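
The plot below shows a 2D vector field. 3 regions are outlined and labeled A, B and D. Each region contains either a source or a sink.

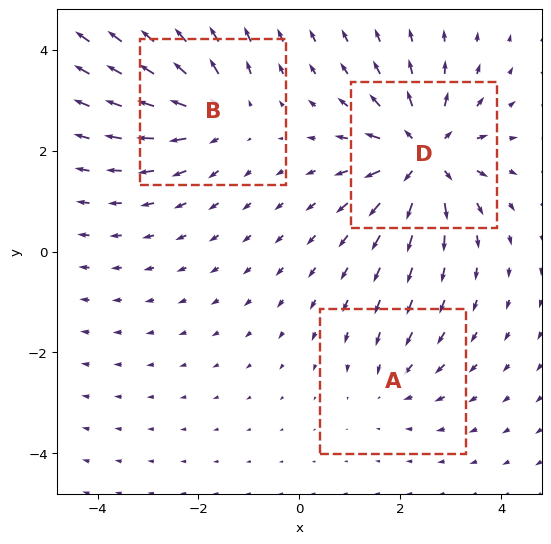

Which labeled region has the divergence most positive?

Divergence at each region's feature centre — A: about -2, B: about +3, D: about +5. Region D is most positive.

D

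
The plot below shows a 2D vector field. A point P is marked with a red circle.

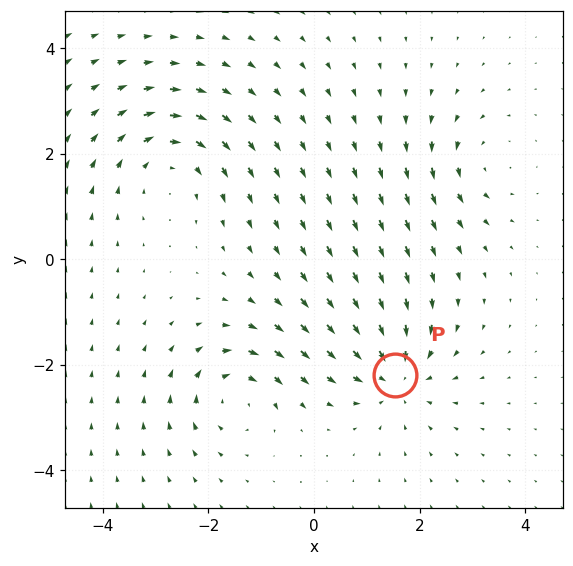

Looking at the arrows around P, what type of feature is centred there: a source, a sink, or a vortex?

sink

At P (1.5, -2.2) the arrows converge inward. Divergence about -5, curl ≈0 — negative divergence with near-zero curl is a sink.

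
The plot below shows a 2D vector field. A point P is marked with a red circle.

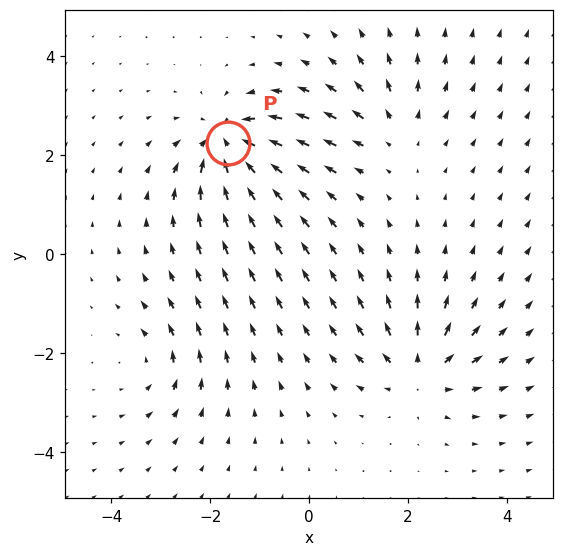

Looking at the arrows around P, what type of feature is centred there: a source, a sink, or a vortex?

At P (-1.6, 2.2) the arrows converge inward. Divergence about -7, curl ≈0 — negative divergence with near-zero curl is a sink.

sink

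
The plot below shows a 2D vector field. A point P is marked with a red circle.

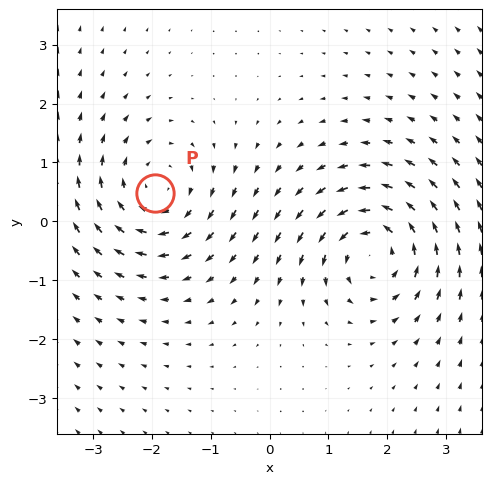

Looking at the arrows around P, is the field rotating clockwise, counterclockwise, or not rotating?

clockwise

Near P at (-1.9, 0.5) the arrows circulate clockwise. The curl (z-component) there is about -4; negative curl means clockwise rotation.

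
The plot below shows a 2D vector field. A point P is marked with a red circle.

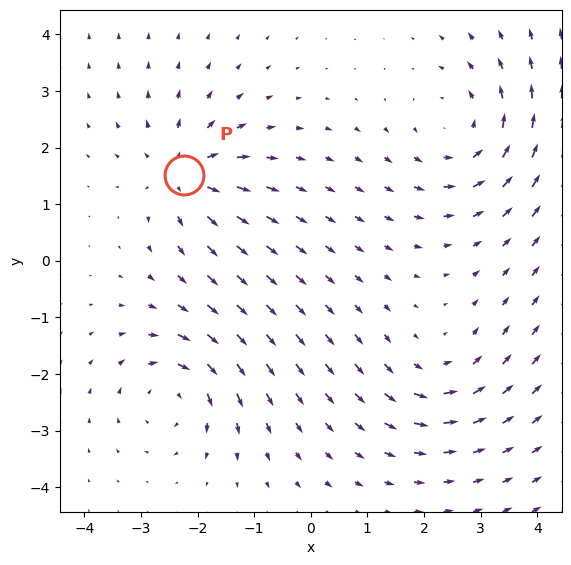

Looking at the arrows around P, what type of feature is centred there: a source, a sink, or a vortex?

source

At P (-2.2, 1.5) the arrows spread outward. Divergence about +5, curl ≈0 — positive divergence with near-zero curl is a source.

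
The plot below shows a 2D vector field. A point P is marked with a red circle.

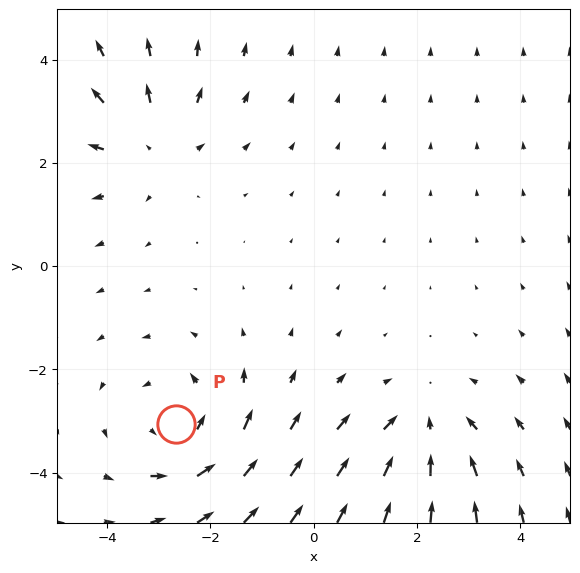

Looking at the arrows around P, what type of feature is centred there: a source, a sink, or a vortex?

At P (-2.7, -3.1) the arrows circulate counterclockwise. Divergence ≈0, curl about +3 — near-zero divergence with nonzero curl is a vortex.

vortex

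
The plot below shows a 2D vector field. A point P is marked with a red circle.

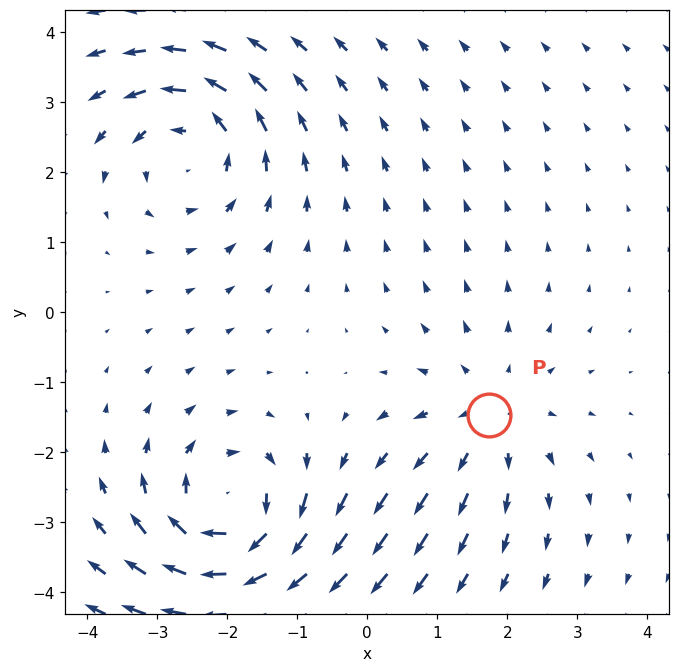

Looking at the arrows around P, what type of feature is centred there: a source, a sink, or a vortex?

At P (1.7, -1.5) the arrows spread outward. Divergence about +3, curl ≈0 — positive divergence with near-zero curl is a source.

source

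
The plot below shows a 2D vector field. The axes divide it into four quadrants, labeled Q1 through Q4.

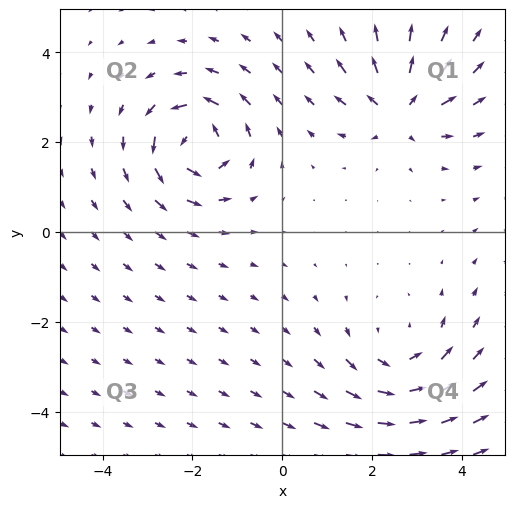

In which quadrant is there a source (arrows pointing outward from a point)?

Q1

The source sits at approximately (2.6, 2.7), which lies in quadrant Q1. The divergence there is about +5, positive as expected for a source.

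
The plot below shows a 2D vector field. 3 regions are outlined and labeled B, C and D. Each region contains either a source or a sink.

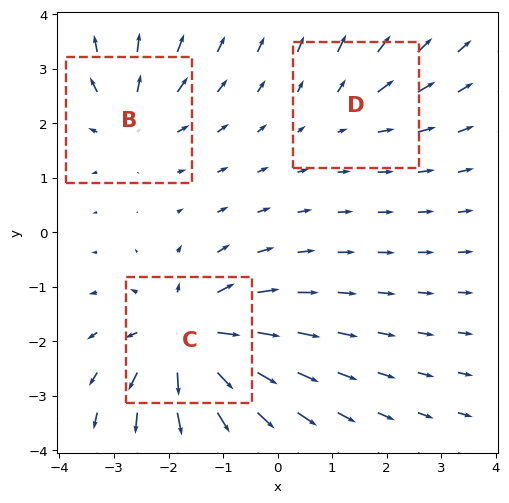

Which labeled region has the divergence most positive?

C

Divergence at each region's feature centre — B: about +3, C: about +5, D: about +2. Region C is most positive.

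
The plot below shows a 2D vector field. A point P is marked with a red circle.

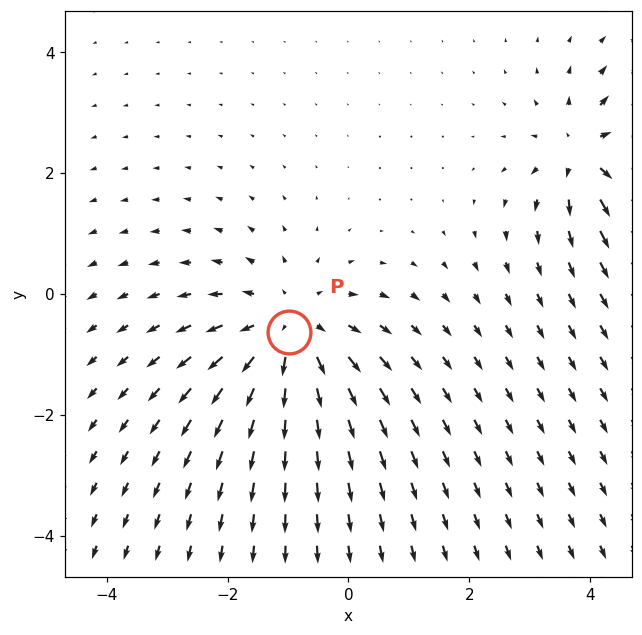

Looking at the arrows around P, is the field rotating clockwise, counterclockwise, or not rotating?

not rotating

Near P at (-1.0, -0.6) the arrows show no circulation. The curl there is ≈0.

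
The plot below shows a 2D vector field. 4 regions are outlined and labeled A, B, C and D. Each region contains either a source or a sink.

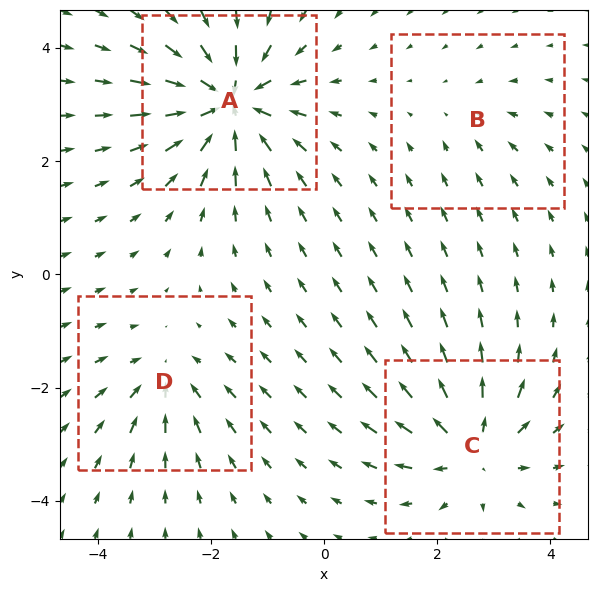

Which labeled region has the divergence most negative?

Divergence at each region's feature centre — A: about -8, B: about -2, C: about +6, D: about -4. Region A is most negative.

A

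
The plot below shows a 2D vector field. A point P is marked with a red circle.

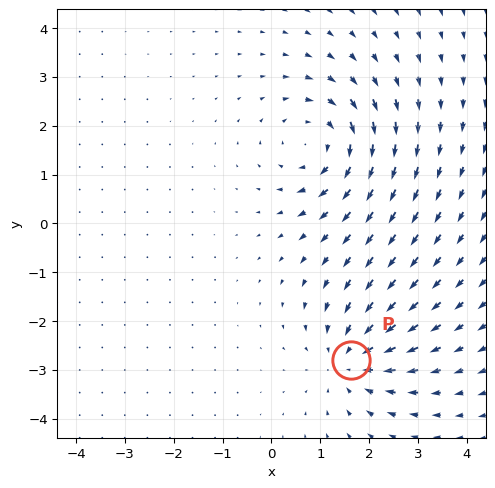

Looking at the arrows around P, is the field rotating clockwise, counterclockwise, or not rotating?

not rotating

Near P at (1.6, -2.8) the arrows show no circulation. The curl there is ≈0.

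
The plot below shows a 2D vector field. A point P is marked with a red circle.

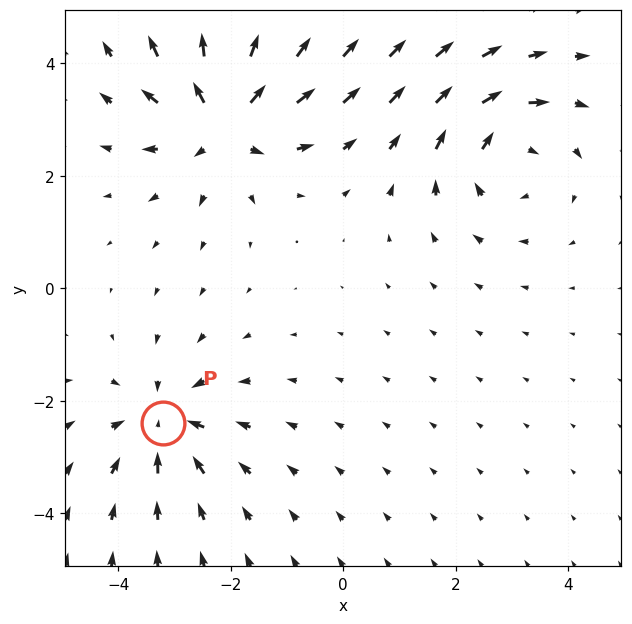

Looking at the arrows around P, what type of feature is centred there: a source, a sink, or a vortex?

sink

At P (-3.2, -2.4) the arrows converge inward. Divergence about -4, curl ≈0 — negative divergence with near-zero curl is a sink.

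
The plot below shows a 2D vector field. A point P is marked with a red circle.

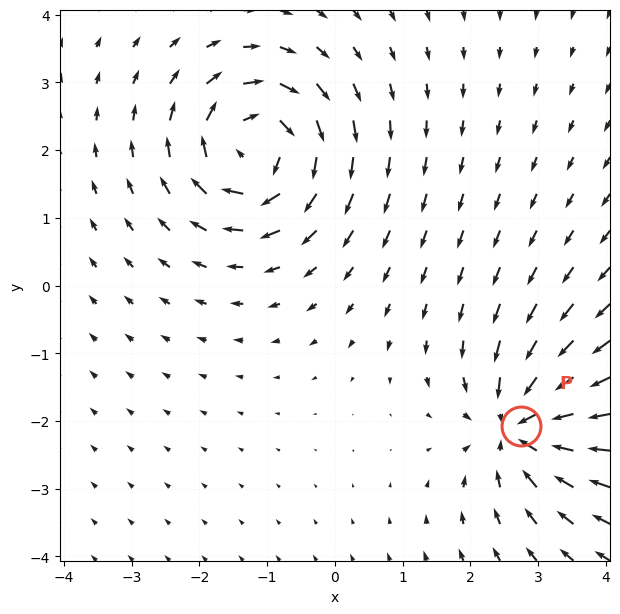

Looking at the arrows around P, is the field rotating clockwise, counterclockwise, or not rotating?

not rotating

Near P at (2.7, -2.1) the arrows show no circulation. The curl there is ≈0.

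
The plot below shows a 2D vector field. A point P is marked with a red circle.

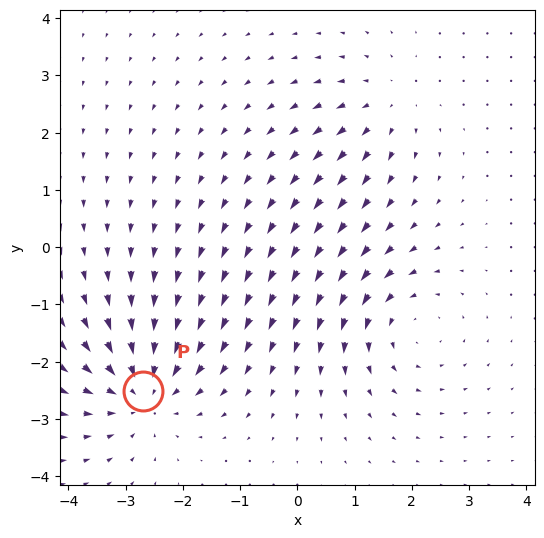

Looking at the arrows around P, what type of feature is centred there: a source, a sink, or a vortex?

At P (-2.7, -2.5) the arrows converge inward. Divergence about -5, curl ≈0 — negative divergence with near-zero curl is a sink.

sink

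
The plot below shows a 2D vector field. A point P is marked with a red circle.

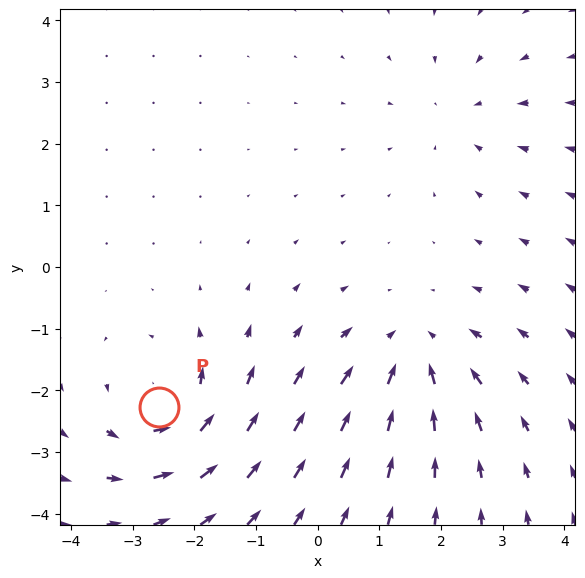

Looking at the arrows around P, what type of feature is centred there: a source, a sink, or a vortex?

At P (-2.6, -2.3) the arrows circulate counterclockwise. Divergence ≈0, curl about +5 — near-zero divergence with nonzero curl is a vortex.

vortex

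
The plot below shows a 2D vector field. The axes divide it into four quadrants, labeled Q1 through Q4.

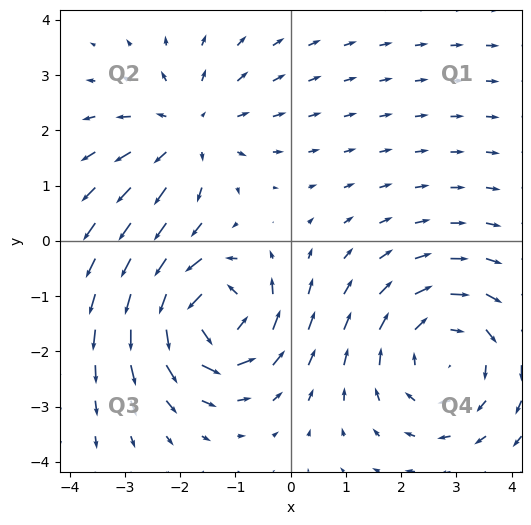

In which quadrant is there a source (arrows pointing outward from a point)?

The source sits at approximately (-1.9, 2.0), which lies in quadrant Q2. The divergence there is about +2, positive as expected for a source.

Q2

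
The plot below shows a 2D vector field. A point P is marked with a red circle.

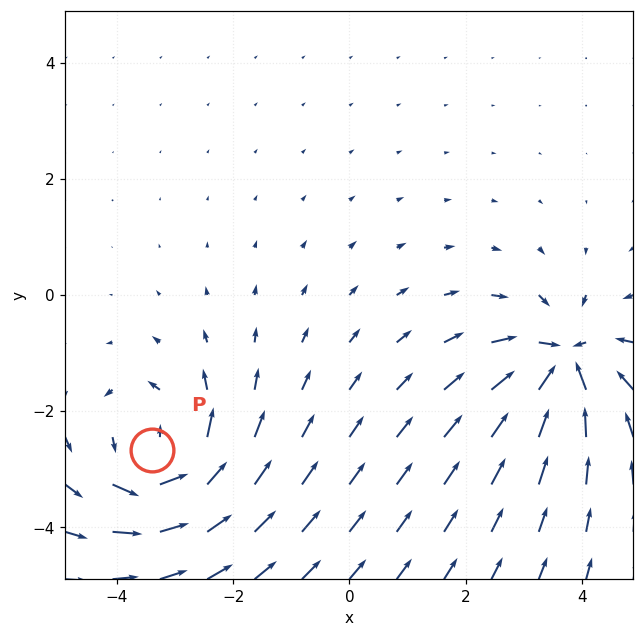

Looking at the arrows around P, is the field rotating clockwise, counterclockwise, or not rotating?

Near P at (-3.4, -2.7) the arrows circulate counterclockwise. The curl (z-component) there is about +5; positive curl means counterclockwise rotation.

counterclockwise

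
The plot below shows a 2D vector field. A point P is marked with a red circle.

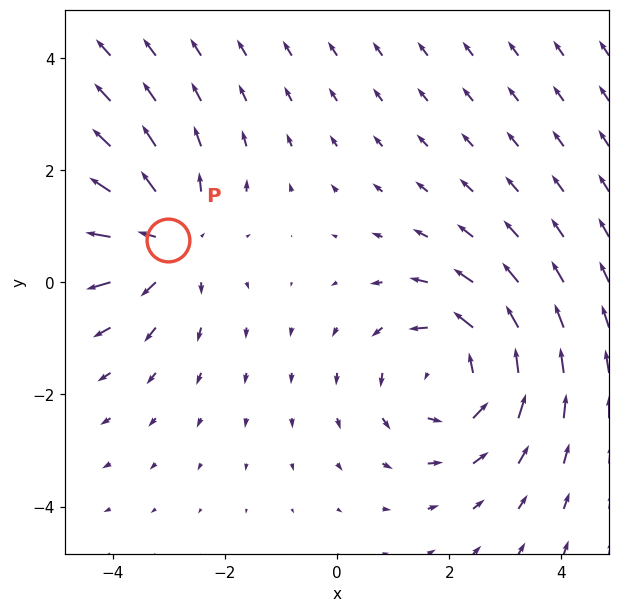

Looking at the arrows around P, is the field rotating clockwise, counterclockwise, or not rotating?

Near P at (-3.0, 0.8) the arrows show no circulation. The curl there is ≈0.

not rotating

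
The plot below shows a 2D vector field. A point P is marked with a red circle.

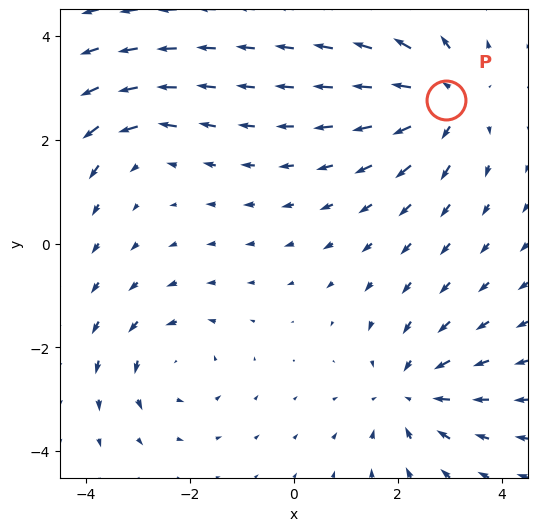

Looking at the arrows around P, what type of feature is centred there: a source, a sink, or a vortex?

source

At P (2.9, 2.8) the arrows spread outward. Divergence about +5, curl ≈0 — positive divergence with near-zero curl is a source.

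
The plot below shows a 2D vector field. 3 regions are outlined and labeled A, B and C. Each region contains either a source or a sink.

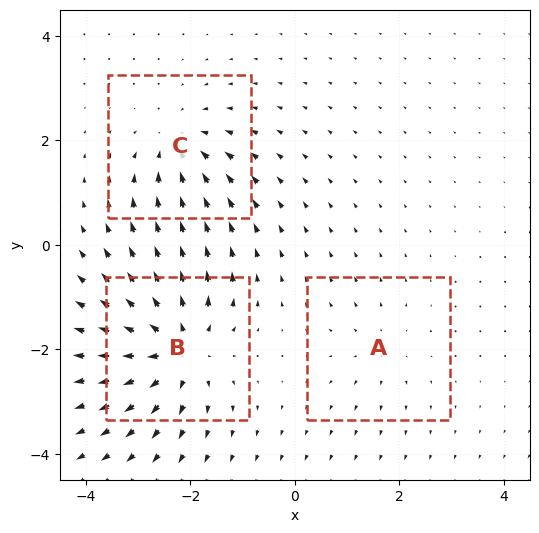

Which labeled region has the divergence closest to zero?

Divergence at each region's feature centre — A: about +2, B: about +6, C: about -4. Region A is closest to zero.

A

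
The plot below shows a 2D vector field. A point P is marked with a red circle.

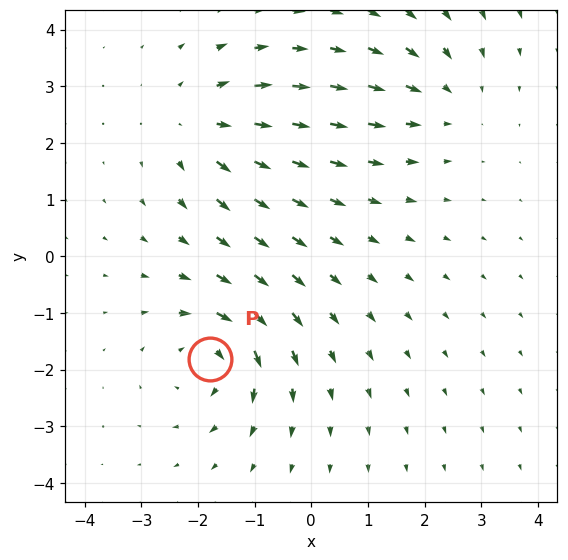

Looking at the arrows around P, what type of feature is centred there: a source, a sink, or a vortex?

At P (-1.8, -1.8) the arrows circulate clockwise. Divergence ≈0, curl about -6 — near-zero divergence with nonzero curl is a vortex.

vortex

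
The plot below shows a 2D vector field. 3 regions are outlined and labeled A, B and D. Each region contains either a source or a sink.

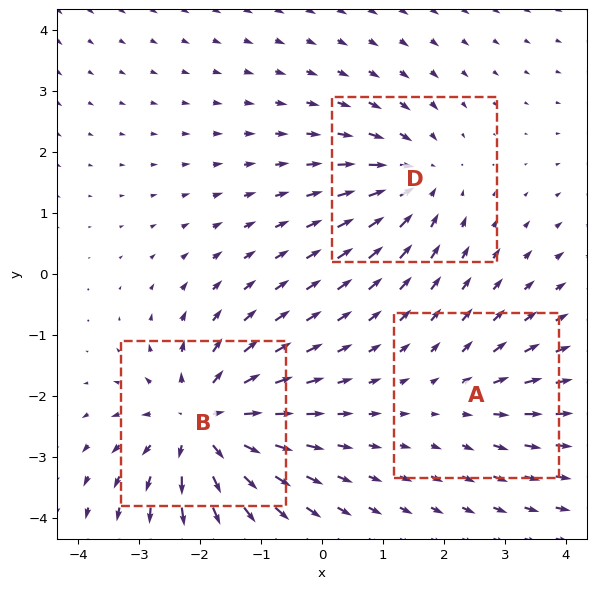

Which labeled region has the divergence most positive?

B

Divergence at each region's feature centre — A: about +2, B: about +5, D: about -3. Region B is most positive.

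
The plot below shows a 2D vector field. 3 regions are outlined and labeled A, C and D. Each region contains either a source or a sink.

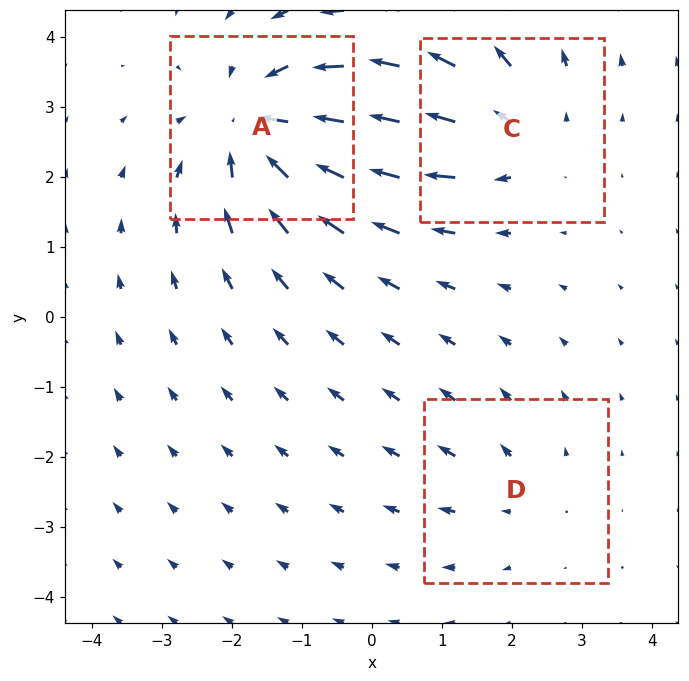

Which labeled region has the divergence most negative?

Divergence at each region's feature centre — A: about -5, C: about +3, D: about +2. Region A is most negative.

A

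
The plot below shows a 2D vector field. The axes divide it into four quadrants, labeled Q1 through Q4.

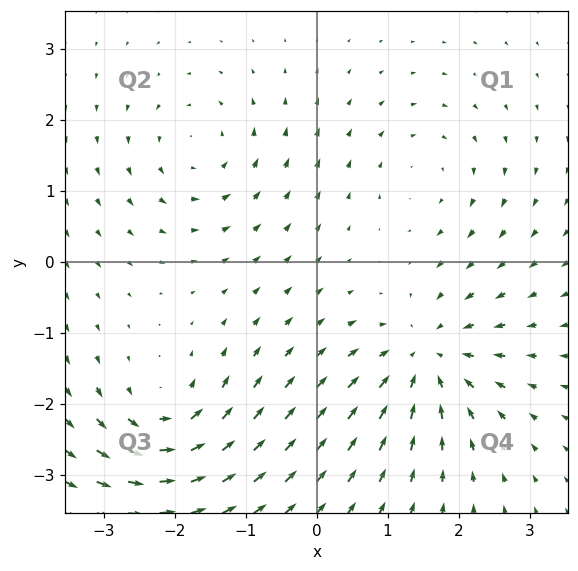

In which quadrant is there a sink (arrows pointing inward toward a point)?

Q4

The sink sits at approximately (1.6, -1.4), which lies in quadrant Q4. The divergence there is about -6, negative as expected for a sink.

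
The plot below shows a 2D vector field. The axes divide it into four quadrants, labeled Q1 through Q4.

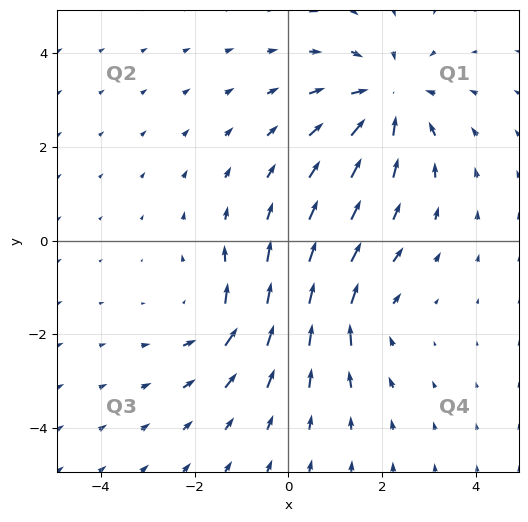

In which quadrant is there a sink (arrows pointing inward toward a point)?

The sink sits at approximately (2.1, 3.0), which lies in quadrant Q1. The divergence there is about -4, negative as expected for a sink.

Q1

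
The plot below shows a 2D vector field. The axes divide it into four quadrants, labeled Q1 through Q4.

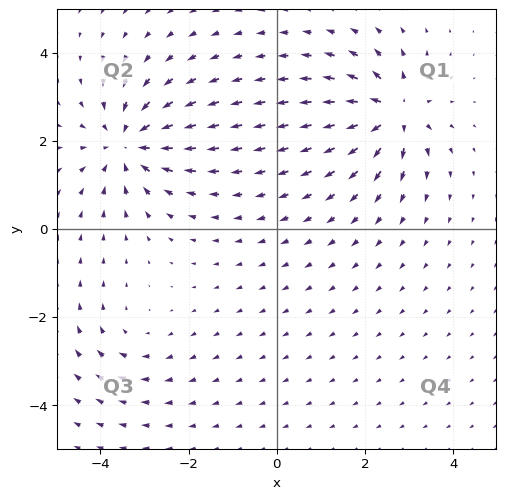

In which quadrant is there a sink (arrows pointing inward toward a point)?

The sink sits at approximately (-3.4, 1.9), which lies in quadrant Q2. The divergence there is about -5, negative as expected for a sink.

Q2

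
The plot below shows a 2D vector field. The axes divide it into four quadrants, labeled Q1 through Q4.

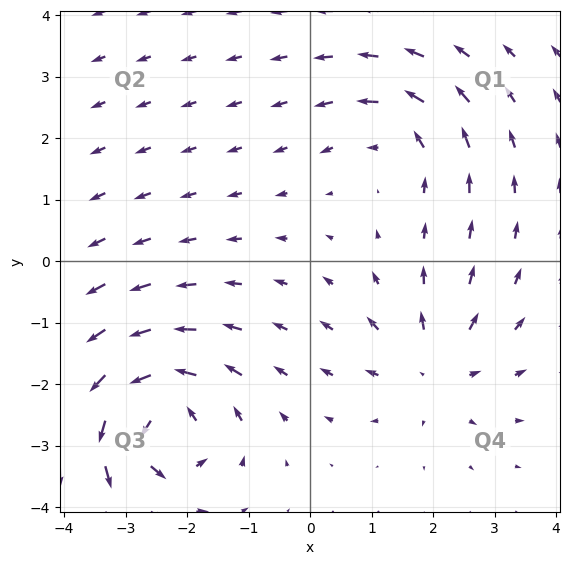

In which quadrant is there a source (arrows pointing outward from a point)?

The source sits at approximately (2.0, -1.7), which lies in quadrant Q4. The divergence there is about +3, positive as expected for a source.

Q4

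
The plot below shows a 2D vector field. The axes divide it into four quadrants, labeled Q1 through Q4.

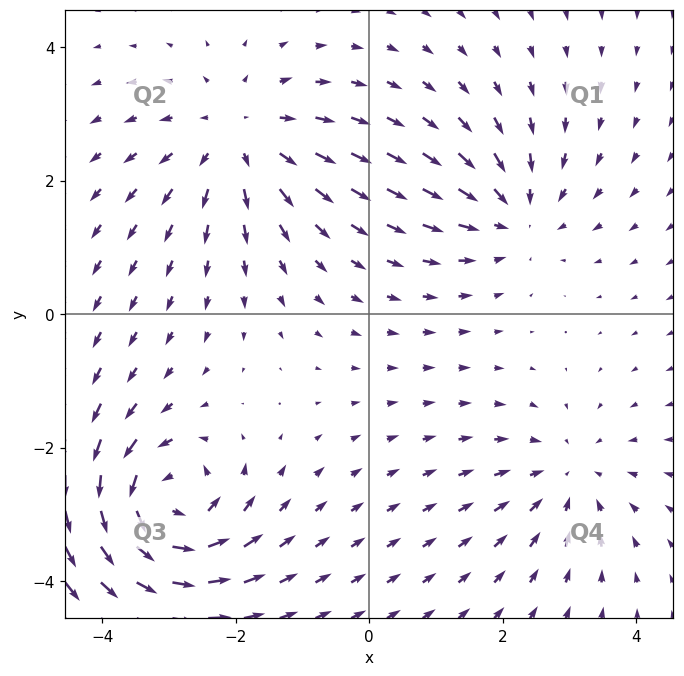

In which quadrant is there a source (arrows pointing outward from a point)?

The source sits at approximately (-2.0, 2.7), which lies in quadrant Q2. The divergence there is about +4, positive as expected for a source.

Q2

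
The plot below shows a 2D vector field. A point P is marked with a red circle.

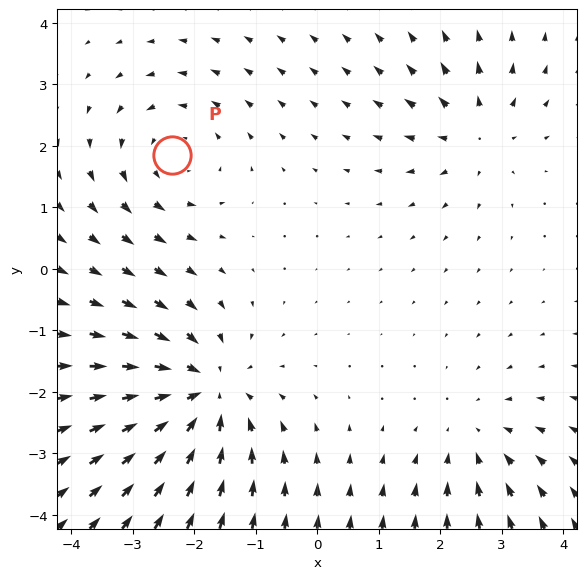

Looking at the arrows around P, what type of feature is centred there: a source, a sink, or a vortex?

vortex

At P (-2.4, 1.8) the arrows circulate counterclockwise. Divergence ≈0, curl about +3 — near-zero divergence with nonzero curl is a vortex.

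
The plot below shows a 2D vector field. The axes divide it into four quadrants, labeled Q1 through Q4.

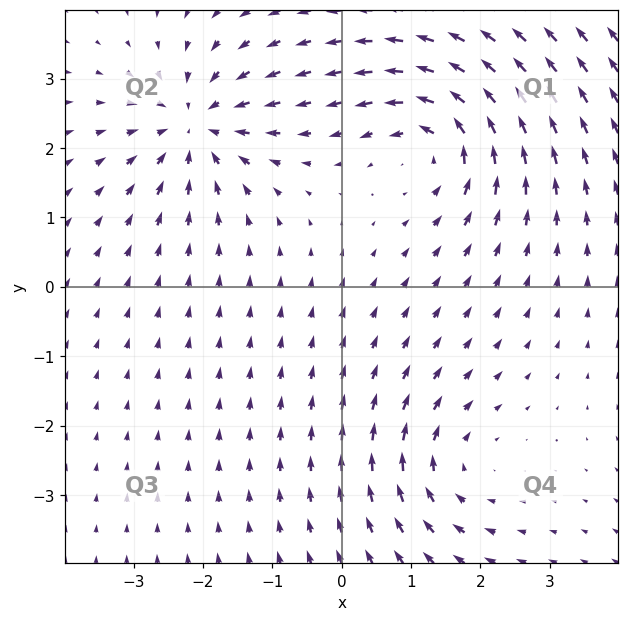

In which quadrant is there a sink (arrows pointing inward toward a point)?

The sink sits at approximately (-2.1, 2.3), which lies in quadrant Q2. The divergence there is about -6, negative as expected for a sink.

Q2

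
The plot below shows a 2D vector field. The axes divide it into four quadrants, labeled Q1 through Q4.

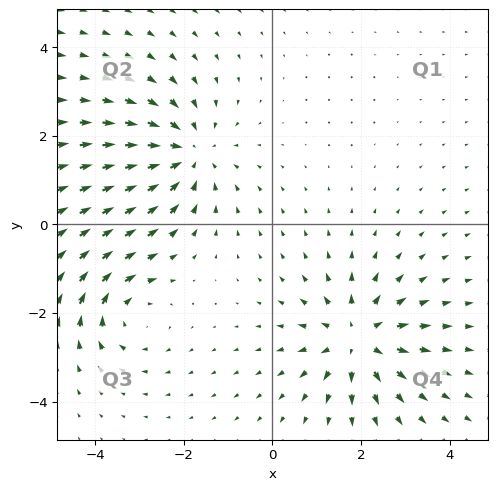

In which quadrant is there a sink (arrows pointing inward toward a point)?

The sink sits at approximately (-1.9, 1.6), which lies in quadrant Q2. The divergence there is about -4, negative as expected for a sink.

Q2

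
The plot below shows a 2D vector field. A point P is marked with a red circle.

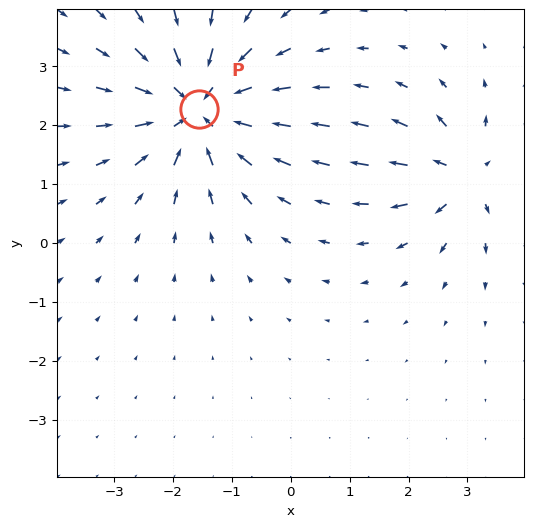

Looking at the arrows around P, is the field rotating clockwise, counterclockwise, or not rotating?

not rotating

Near P at (-1.6, 2.3) the arrows show no circulation. The curl there is ≈0.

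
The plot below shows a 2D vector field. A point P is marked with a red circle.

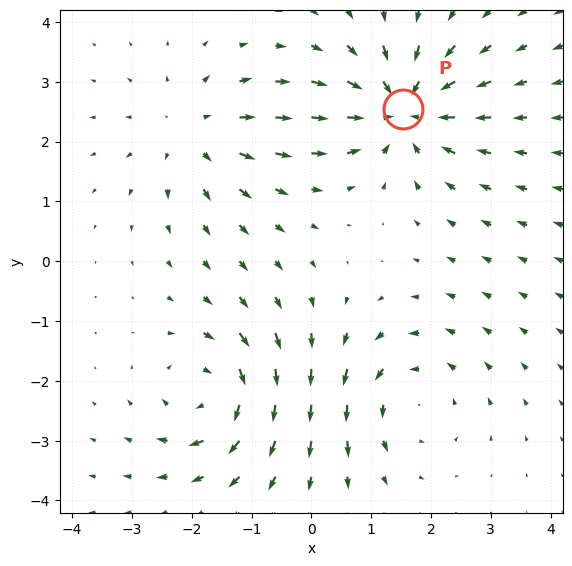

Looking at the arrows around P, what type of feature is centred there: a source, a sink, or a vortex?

At P (1.5, 2.5) the arrows converge inward. Divergence about -5, curl ≈0 — negative divergence with near-zero curl is a sink.

sink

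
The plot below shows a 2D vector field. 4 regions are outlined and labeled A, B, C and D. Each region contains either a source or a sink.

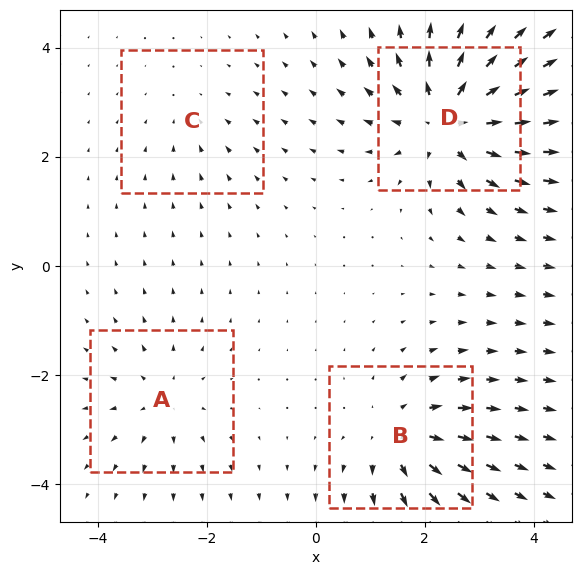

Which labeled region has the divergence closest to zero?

C

Divergence at each region's feature centre — A: about +4, B: about +5, C: about -2, D: about +8. Region C is closest to zero.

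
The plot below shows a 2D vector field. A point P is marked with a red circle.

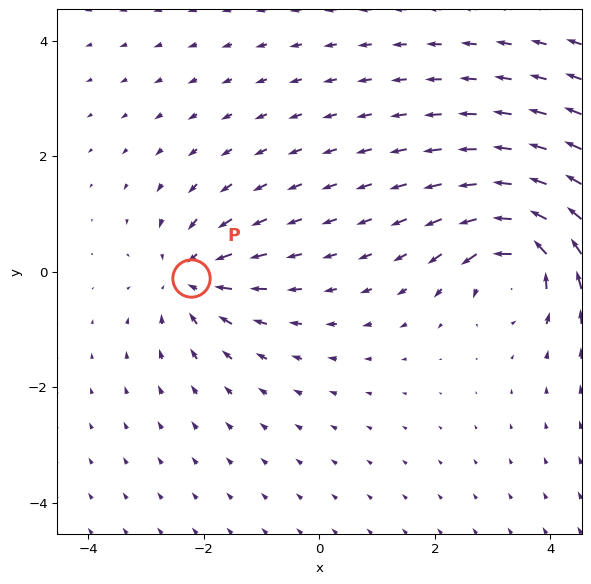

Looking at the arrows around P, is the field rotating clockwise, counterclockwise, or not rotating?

Near P at (-2.2, -0.1) the arrows show no circulation. The curl there is ≈0.

not rotating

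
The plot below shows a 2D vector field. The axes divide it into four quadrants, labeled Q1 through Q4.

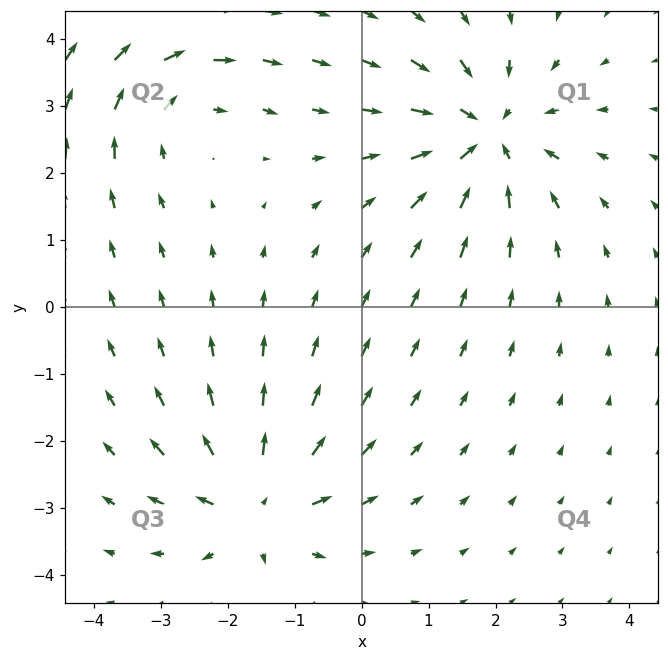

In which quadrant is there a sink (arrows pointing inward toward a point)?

Q1

The sink sits at approximately (1.9, 2.6), which lies in quadrant Q1. The divergence there is about -5, negative as expected for a sink.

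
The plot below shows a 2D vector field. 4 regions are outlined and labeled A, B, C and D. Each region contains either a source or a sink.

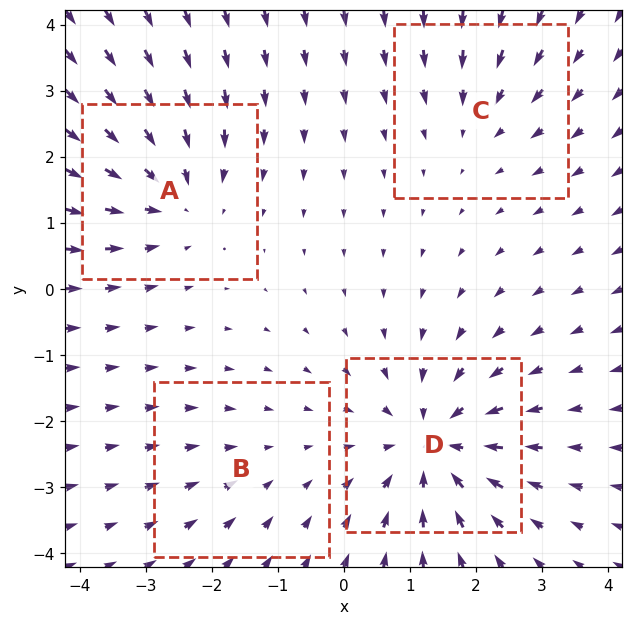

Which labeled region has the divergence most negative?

D

Divergence at each region's feature centre — A: about -5, B: about -2, C: about -3, D: about -7. Region D is most negative.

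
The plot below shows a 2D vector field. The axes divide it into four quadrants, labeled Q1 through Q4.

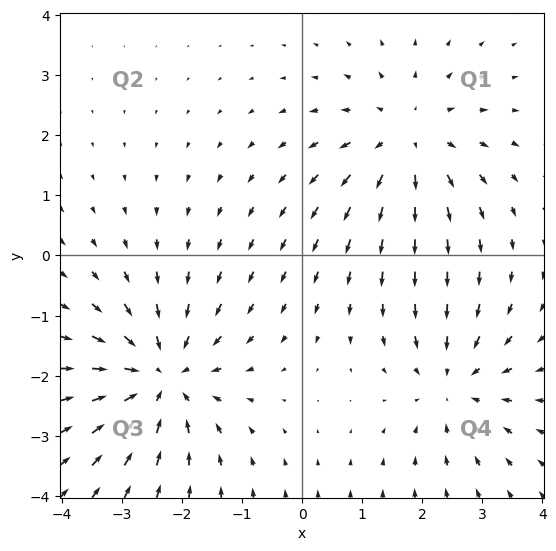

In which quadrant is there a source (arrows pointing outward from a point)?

The source sits at approximately (1.8, 1.9), which lies in quadrant Q1. The divergence there is about +3, positive as expected for a source.

Q1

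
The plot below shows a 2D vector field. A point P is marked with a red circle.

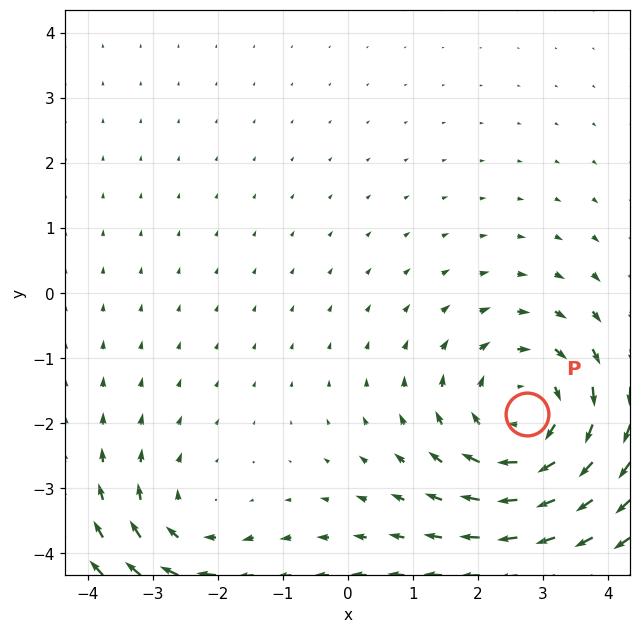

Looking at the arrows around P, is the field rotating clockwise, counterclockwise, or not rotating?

Near P at (2.7, -1.9) the arrows circulate clockwise. The curl (z-component) there is about -4; negative curl means clockwise rotation.

clockwise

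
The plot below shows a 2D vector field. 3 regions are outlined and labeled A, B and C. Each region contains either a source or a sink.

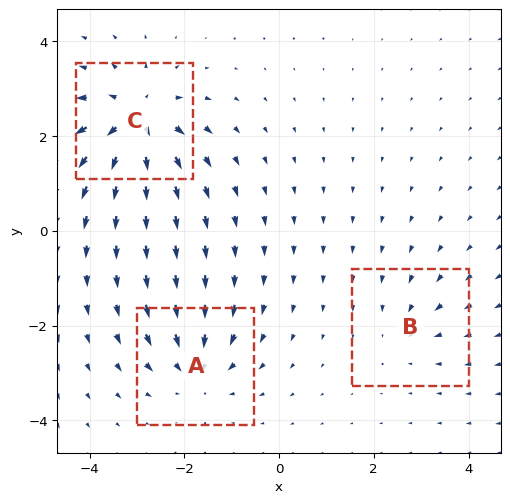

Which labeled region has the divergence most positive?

Divergence at each region's feature centre — A: about -4, B: about -2, C: about +6. Region C is most positive.

C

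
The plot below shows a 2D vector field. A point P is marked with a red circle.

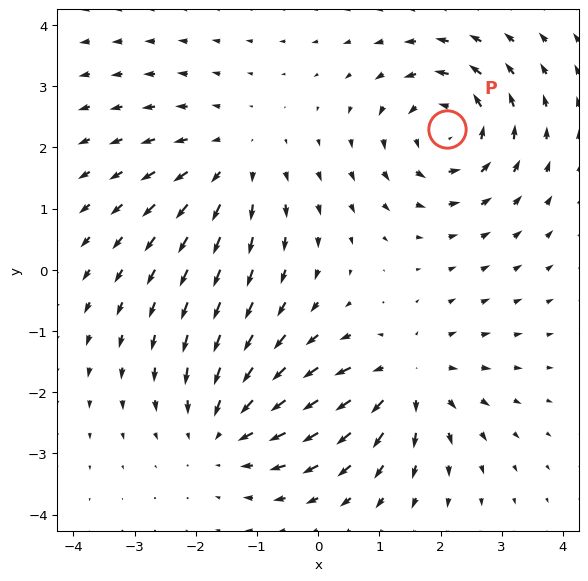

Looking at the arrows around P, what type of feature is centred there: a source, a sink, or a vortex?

vortex

At P (2.1, 2.3) the arrows circulate counterclockwise. Divergence ≈0, curl about +5 — near-zero divergence with nonzero curl is a vortex.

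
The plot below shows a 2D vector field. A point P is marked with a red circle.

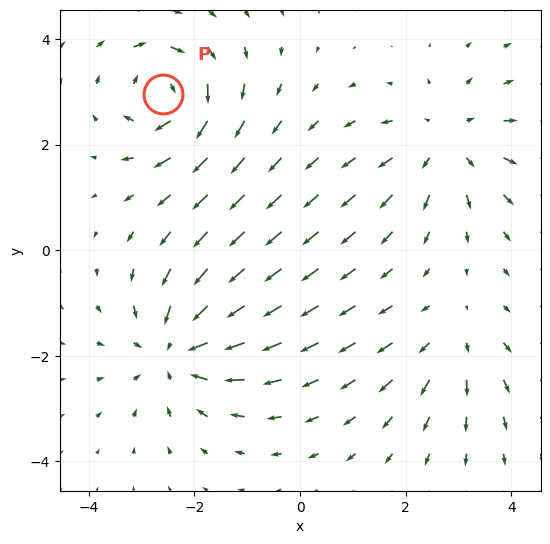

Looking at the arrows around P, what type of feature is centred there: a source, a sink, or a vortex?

At P (-2.6, 3.0) the arrows circulate clockwise. Divergence ≈0, curl about -5 — near-zero divergence with nonzero curl is a vortex.

vortex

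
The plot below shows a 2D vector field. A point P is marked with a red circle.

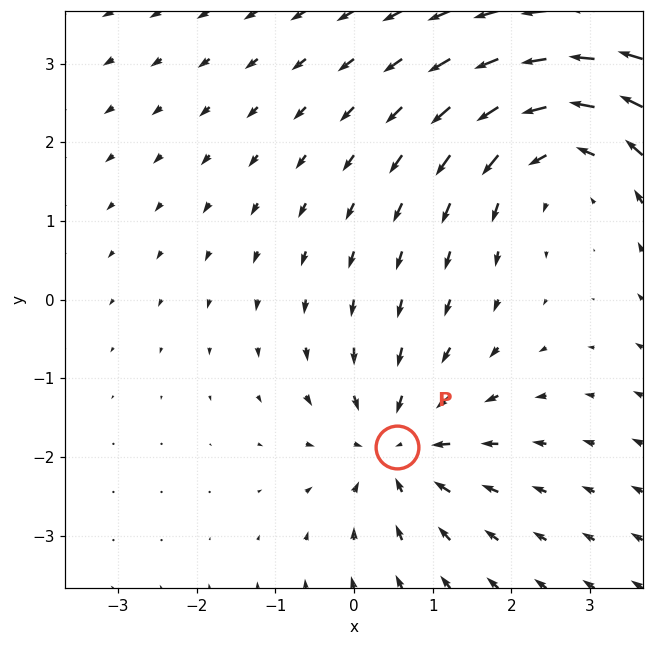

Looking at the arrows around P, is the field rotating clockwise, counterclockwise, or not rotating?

not rotating

Near P at (0.5, -1.9) the arrows show no circulation. The curl there is ≈0.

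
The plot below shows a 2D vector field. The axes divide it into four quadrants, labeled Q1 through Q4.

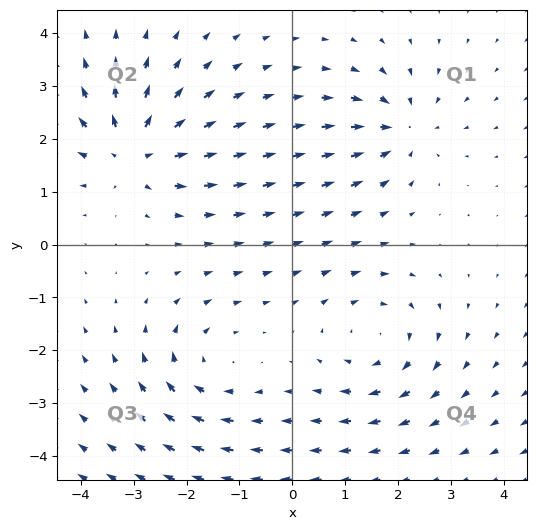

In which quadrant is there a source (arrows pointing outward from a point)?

Q2

The source sits at approximately (-3.0, 1.8), which lies in quadrant Q2. The divergence there is about +6, positive as expected for a source.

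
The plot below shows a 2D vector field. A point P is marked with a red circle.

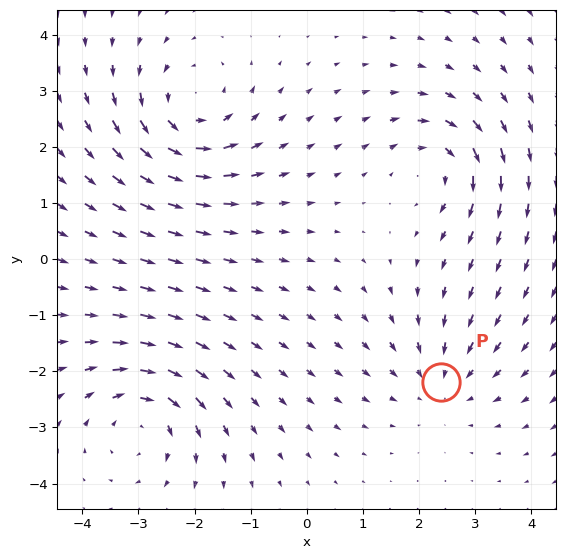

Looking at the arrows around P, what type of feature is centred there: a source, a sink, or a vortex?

sink

At P (2.4, -2.2) the arrows converge inward. Divergence about -3, curl ≈0 — negative divergence with near-zero curl is a sink.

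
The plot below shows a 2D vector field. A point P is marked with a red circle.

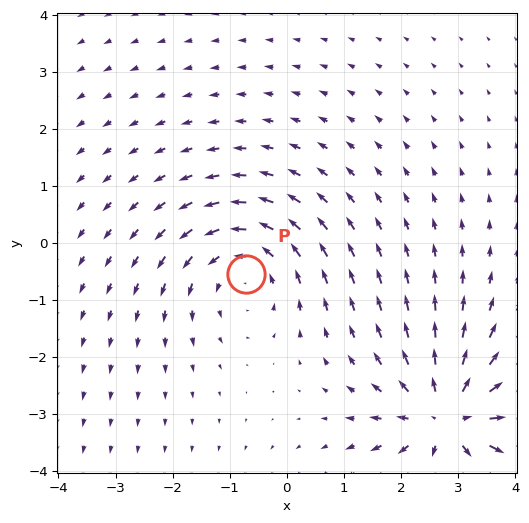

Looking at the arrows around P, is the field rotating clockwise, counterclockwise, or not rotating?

counterclockwise

Near P at (-0.7, -0.5) the arrows circulate counterclockwise. The curl (z-component) there is about +3; positive curl means counterclockwise rotation.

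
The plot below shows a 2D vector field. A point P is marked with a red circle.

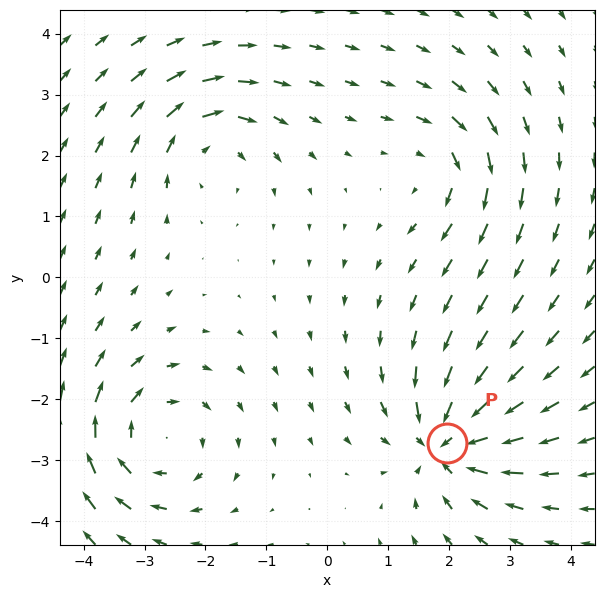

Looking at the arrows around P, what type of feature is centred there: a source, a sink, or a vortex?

sink

At P (2.0, -2.7) the arrows converge inward. Divergence about -7, curl ≈0 — negative divergence with near-zero curl is a sink.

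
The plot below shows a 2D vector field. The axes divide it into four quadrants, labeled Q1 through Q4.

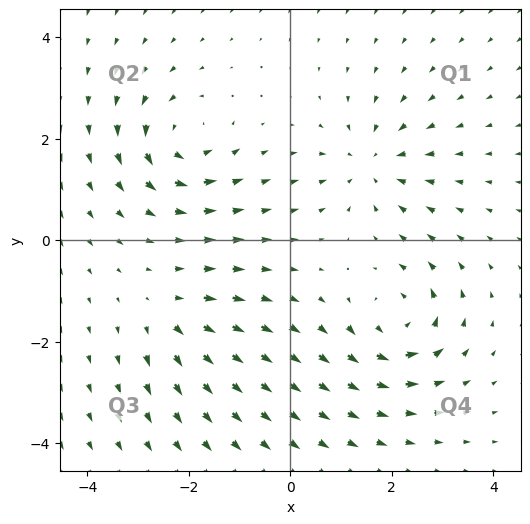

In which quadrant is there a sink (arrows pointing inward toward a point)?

The sink sits at approximately (1.6, 1.5), which lies in quadrant Q1. The divergence there is about -4, negative as expected for a sink.

Q1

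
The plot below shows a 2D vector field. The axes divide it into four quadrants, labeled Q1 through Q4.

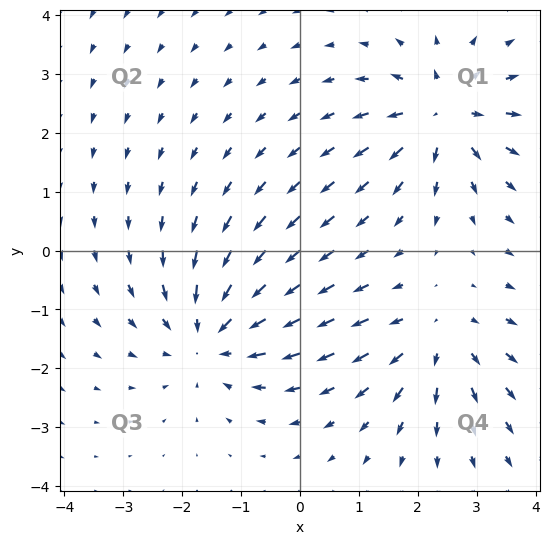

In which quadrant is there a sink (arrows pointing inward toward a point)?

The sink sits at approximately (-1.5, -1.5), which lies in quadrant Q3. The divergence there is about -4, negative as expected for a sink.

Q3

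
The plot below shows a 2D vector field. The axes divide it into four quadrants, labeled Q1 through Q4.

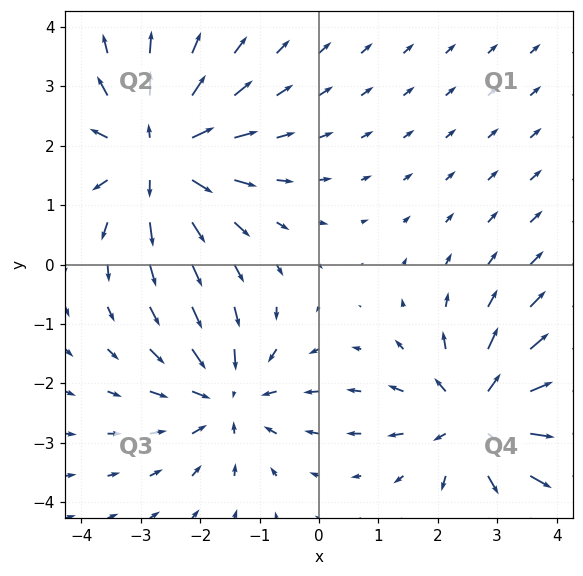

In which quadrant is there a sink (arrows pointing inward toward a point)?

Q3

The sink sits at approximately (-1.5, -2.2), which lies in quadrant Q3. The divergence there is about -4, negative as expected for a sink.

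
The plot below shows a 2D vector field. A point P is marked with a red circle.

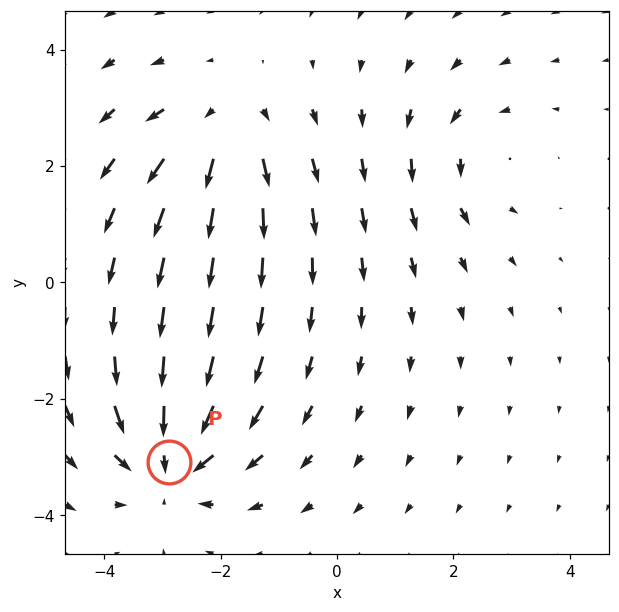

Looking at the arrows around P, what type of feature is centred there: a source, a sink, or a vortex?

At P (-2.9, -3.1) the arrows converge inward. Divergence about -4, curl ≈0 — negative divergence with near-zero curl is a sink.

sink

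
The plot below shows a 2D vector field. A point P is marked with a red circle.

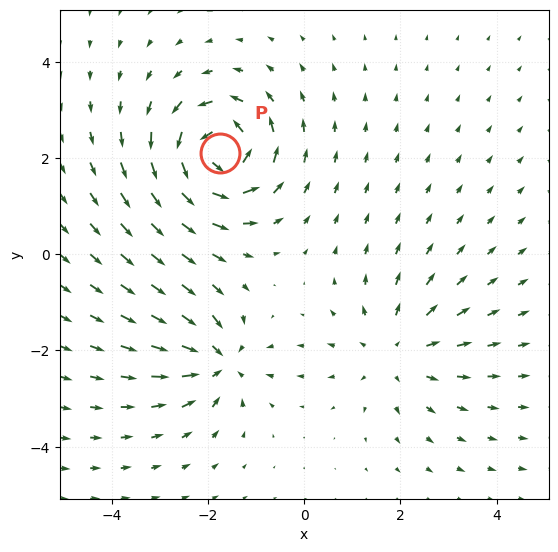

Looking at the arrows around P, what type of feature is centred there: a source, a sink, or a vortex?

At P (-1.8, 2.1) the arrows circulate counterclockwise. Divergence ≈0, curl about +7 — near-zero divergence with nonzero curl is a vortex.

vortex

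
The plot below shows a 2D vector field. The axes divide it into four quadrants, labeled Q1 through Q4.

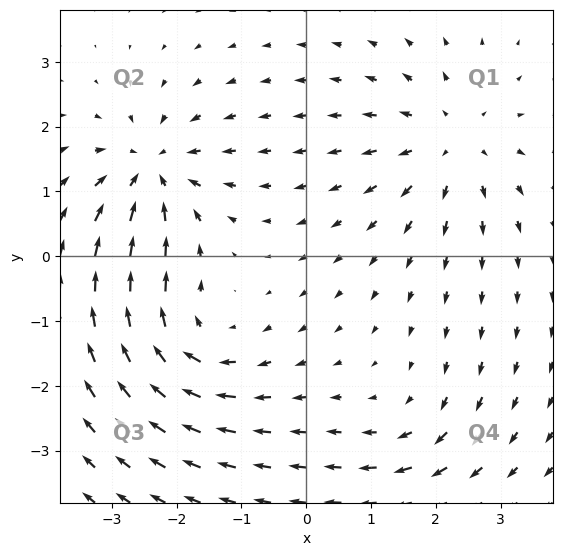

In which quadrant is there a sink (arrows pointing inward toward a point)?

The sink sits at approximately (-2.4, 1.3), which lies in quadrant Q2. The divergence there is about -6, negative as expected for a sink.

Q2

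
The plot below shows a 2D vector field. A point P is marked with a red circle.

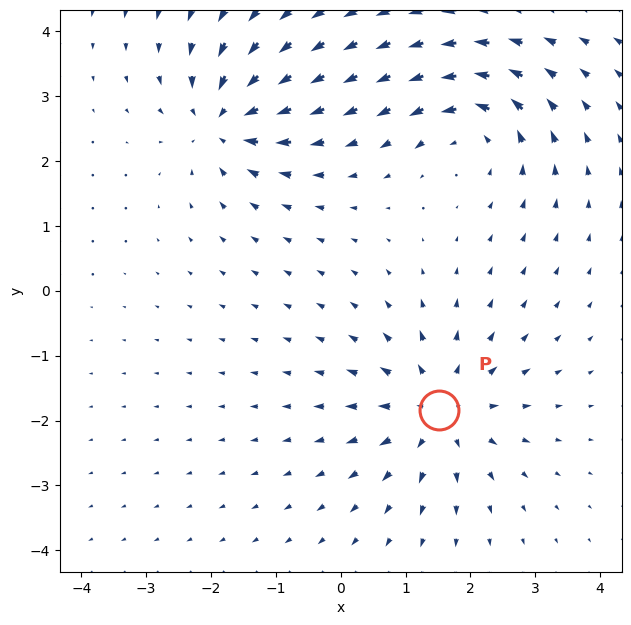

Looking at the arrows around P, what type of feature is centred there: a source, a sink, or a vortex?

At P (1.5, -1.8) the arrows spread outward. Divergence about +5, curl ≈0 — positive divergence with near-zero curl is a source.

source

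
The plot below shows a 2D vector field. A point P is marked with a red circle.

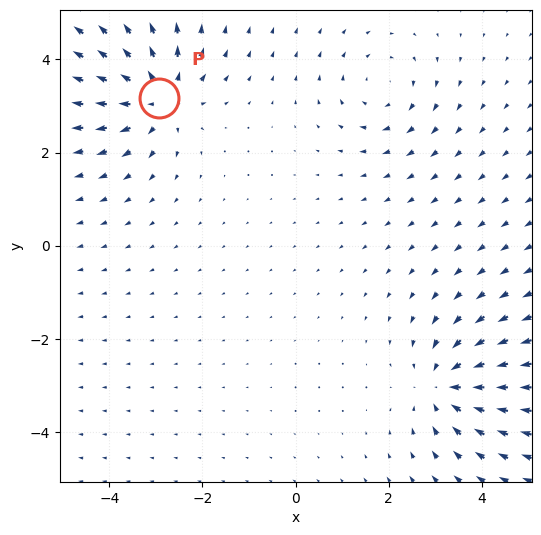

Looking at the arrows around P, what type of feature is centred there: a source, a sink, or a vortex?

source

At P (-2.9, 3.2) the arrows spread outward. Divergence about +5, curl ≈0 — positive divergence with near-zero curl is a source.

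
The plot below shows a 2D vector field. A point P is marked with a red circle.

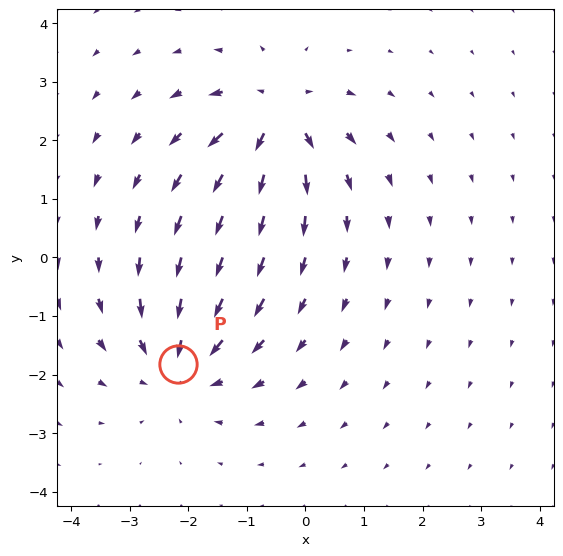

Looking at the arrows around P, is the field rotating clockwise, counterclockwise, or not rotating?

not rotating

Near P at (-2.2, -1.8) the arrows show no circulation. The curl there is ≈0.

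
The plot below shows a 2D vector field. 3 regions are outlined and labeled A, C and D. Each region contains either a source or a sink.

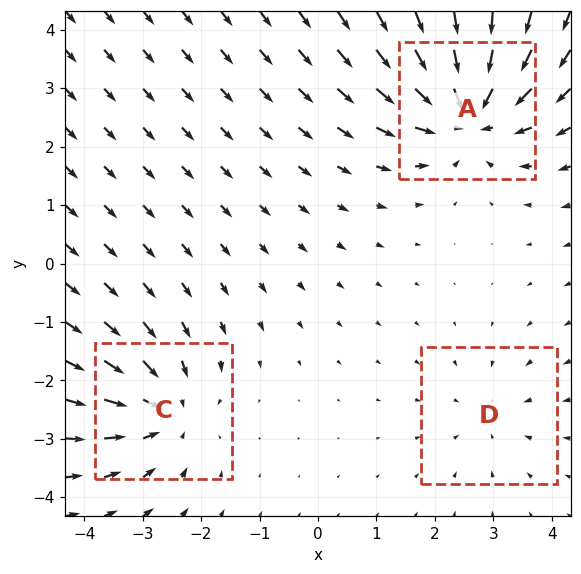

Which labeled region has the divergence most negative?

Divergence at each region's feature centre — A: about -5, C: about -4, D: about -2. Region A is most negative.

A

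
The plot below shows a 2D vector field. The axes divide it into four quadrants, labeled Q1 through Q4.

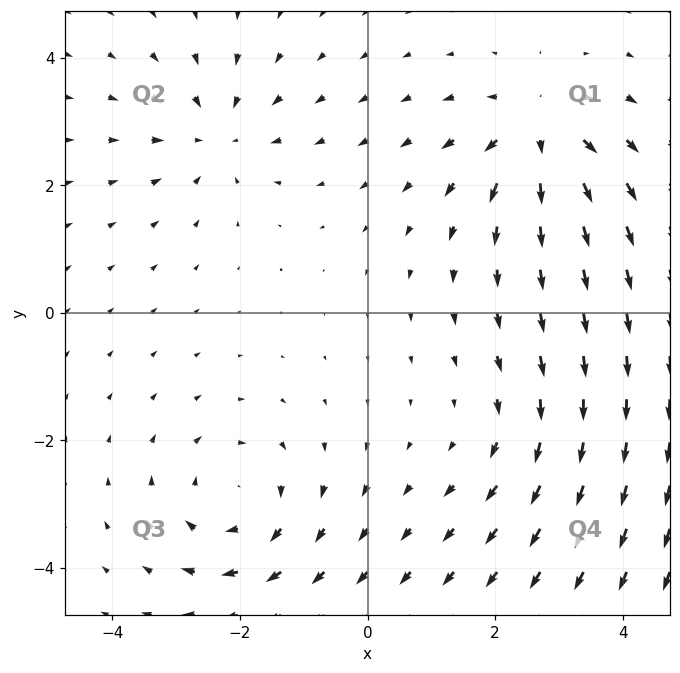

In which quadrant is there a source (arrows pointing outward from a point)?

The source sits at approximately (2.7, 2.8), which lies in quadrant Q1. The divergence there is about +6, positive as expected for a source.

Q1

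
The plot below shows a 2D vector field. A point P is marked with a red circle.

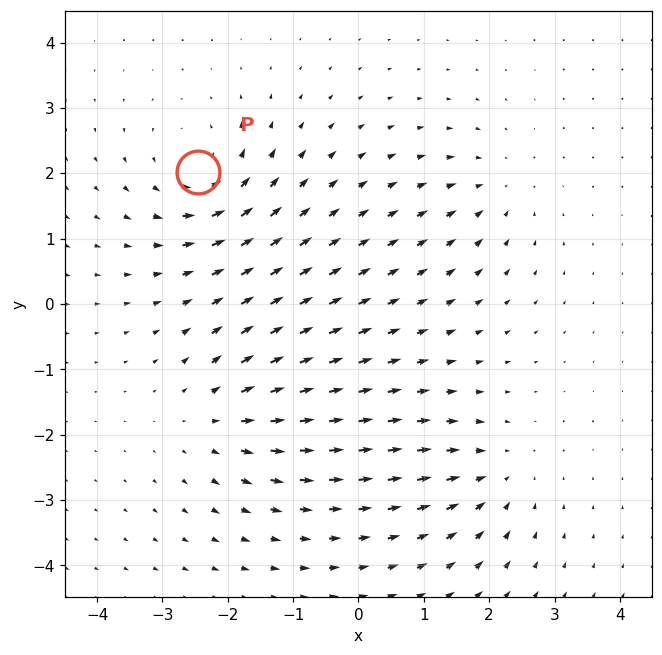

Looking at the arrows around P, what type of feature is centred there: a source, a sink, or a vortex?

At P (-2.5, 2.0) the arrows circulate counterclockwise. Divergence ≈0, curl about +6 — near-zero divergence with nonzero curl is a vortex.

vortex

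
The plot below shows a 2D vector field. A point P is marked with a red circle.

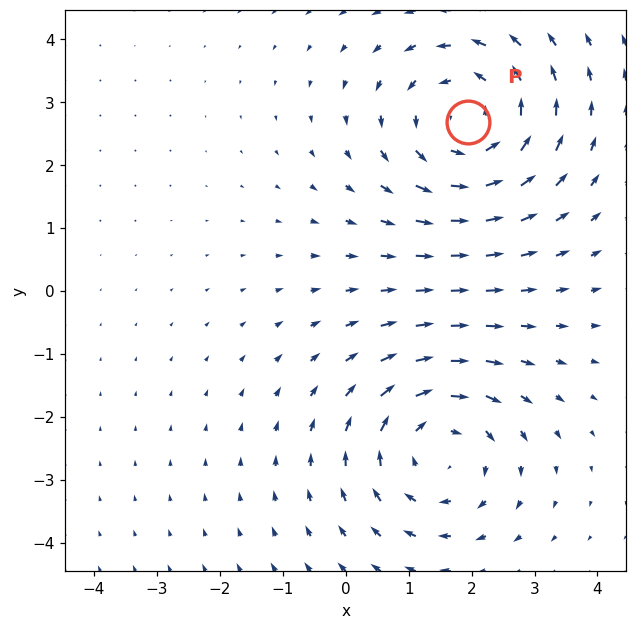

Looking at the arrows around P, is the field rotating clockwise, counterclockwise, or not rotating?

Near P at (1.9, 2.7) the arrows circulate counterclockwise. The curl (z-component) there is about +4; positive curl means counterclockwise rotation.

counterclockwise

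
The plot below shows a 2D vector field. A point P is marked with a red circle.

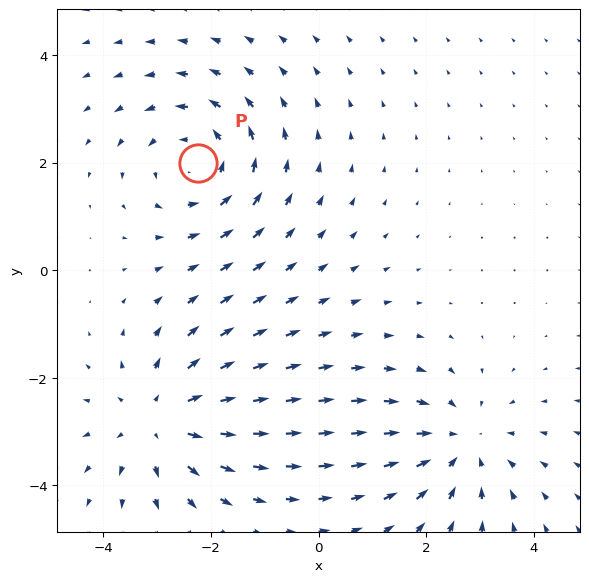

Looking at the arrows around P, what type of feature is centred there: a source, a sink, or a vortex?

vortex

At P (-2.2, 2.0) the arrows circulate counterclockwise. Divergence ≈0, curl about +4 — near-zero divergence with nonzero curl is a vortex.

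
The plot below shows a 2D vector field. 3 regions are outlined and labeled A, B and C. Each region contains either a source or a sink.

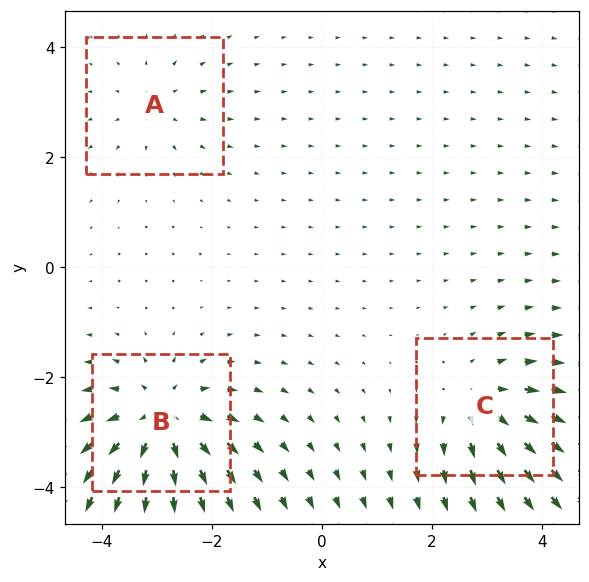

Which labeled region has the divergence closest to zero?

Divergence at each region's feature centre — A: about +2, B: about +6, C: about +4. Region A is closest to zero.

A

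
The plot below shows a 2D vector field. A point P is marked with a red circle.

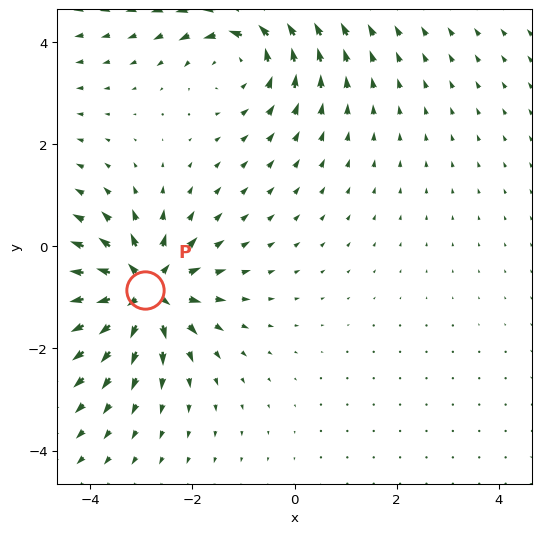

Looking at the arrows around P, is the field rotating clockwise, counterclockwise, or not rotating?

Near P at (-2.9, -0.9) the arrows show no circulation. The curl there is ≈0.

not rotating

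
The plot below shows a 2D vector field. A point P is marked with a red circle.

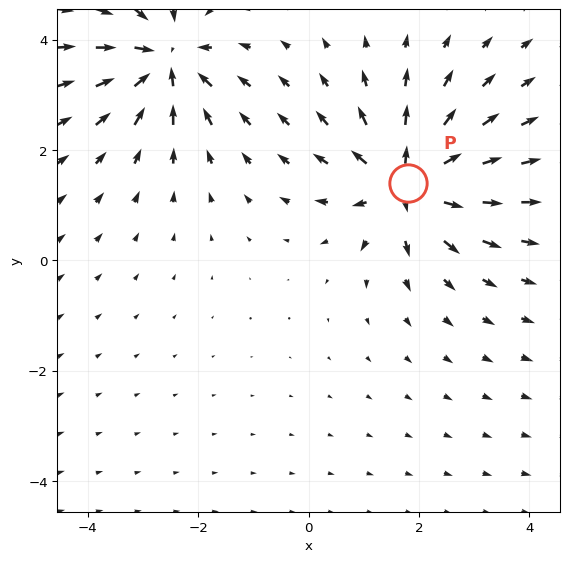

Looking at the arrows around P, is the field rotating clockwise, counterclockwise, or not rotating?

not rotating

Near P at (1.8, 1.4) the arrows show no circulation. The curl there is ≈0.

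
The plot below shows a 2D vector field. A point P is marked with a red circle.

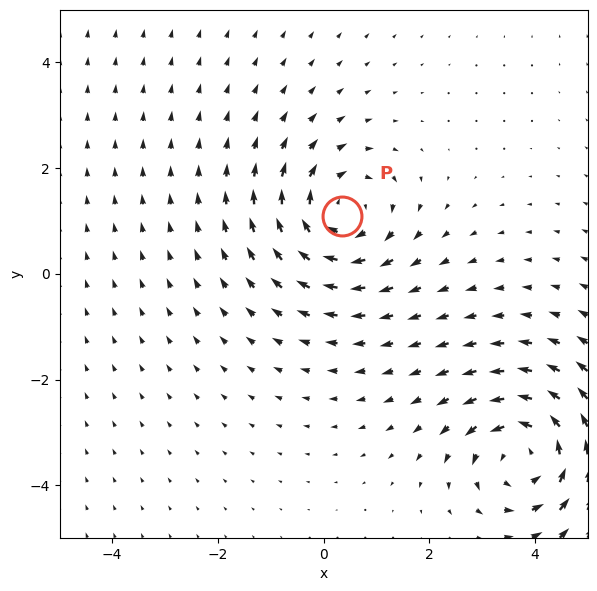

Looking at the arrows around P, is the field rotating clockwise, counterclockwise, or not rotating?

Near P at (0.4, 1.1) the arrows circulate clockwise. The curl (z-component) there is about -4; negative curl means clockwise rotation.

clockwise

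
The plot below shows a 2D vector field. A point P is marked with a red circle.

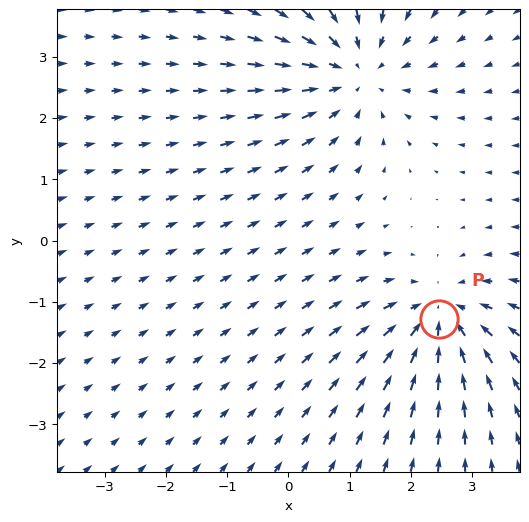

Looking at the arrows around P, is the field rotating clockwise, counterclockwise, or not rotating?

not rotating

Near P at (2.5, -1.3) the arrows show no circulation. The curl there is ≈0.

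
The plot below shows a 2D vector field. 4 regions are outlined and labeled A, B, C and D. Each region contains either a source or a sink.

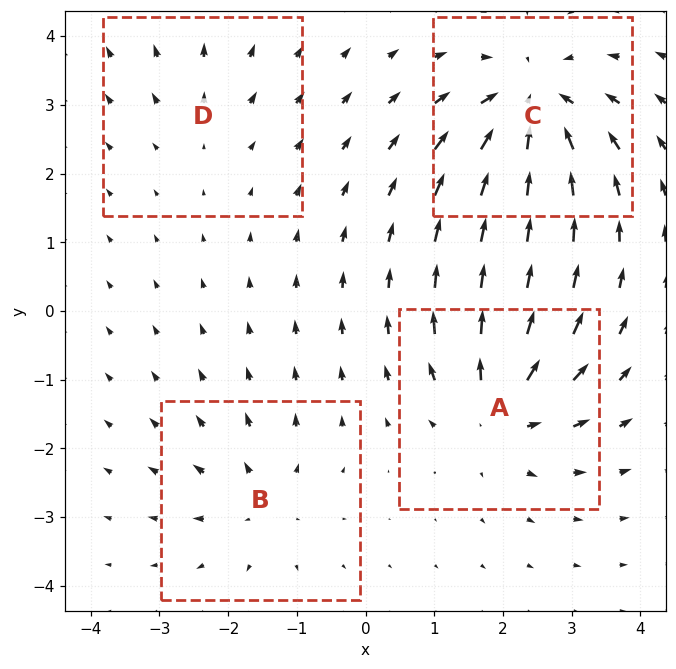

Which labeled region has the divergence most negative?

Divergence at each region's feature centre — A: about +6, B: about +4, C: about -7, D: about +2. Region C is most negative.

C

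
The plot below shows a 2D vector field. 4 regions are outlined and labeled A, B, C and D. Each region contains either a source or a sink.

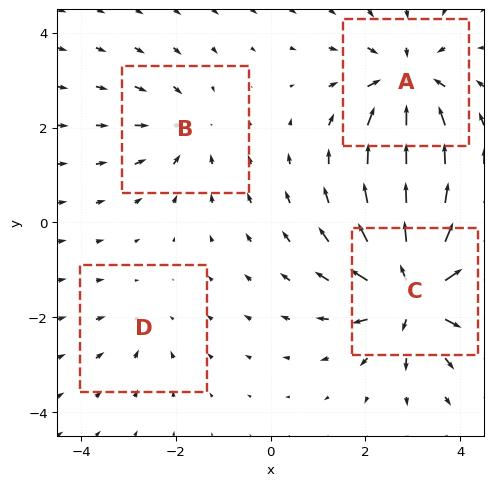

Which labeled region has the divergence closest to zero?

D

Divergence at each region's feature centre — A: about -5, B: about -3, C: about +7, D: about -2. Region D is closest to zero.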